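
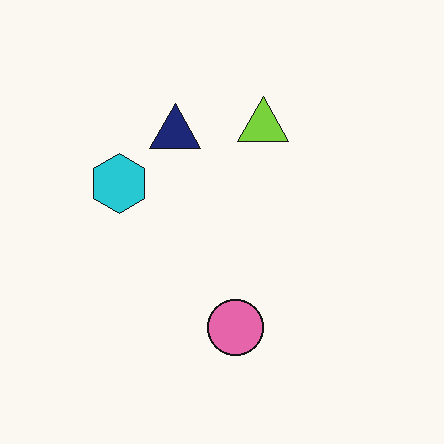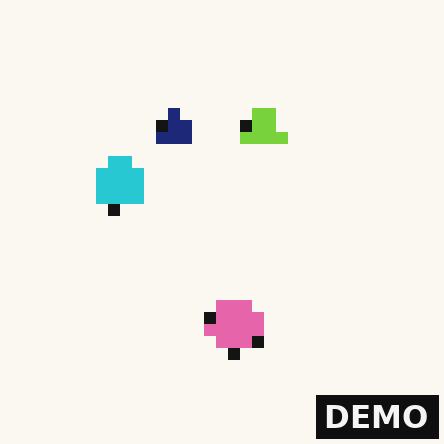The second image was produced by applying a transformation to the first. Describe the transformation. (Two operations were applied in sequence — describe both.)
It was coarsely pixelated, then watermarked with the text "DEMO" in the lower-right corner.

Shapes are reduced to large square blocks; fine edges and outlines are lost — a downscale-then-upscale (mosaic) effect. A dark label reading "DEMO" appears in the lower-right corner.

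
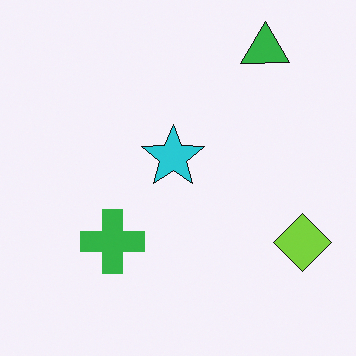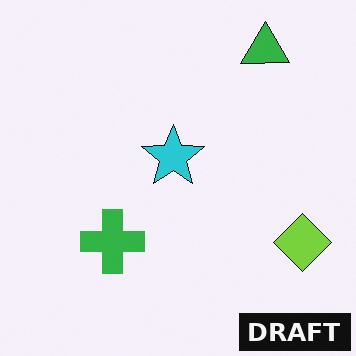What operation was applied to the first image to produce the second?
The second image is the first watermarked with the text "DRAFT" in the lower-right corner.

A dark label reading "DRAFT" appears in the lower-right corner.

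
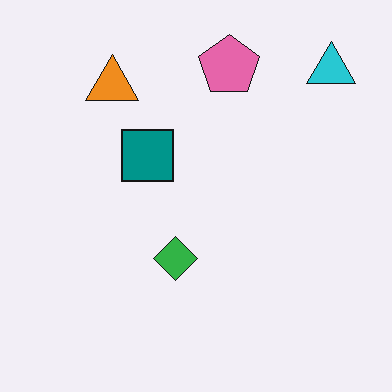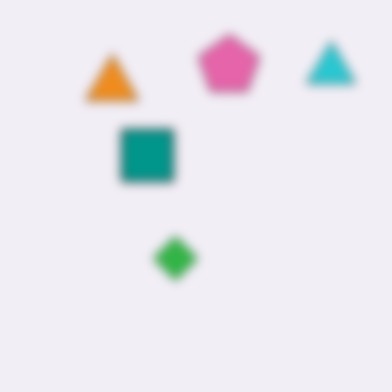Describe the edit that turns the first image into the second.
The second image is the first strongly gaussian-blurred.

Shape edges and outlines are uniformly softened across the whole image.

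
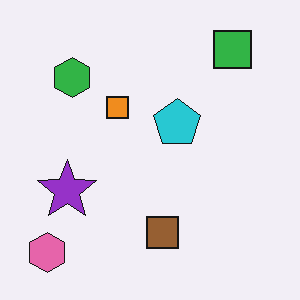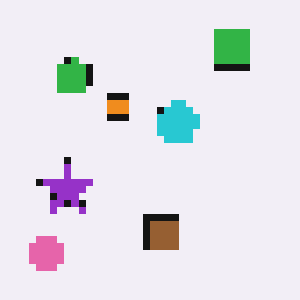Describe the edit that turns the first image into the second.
The transformation is: moderately pixelated.

Shapes are reduced to large square blocks; fine edges and outlines are lost — a downscale-then-upscale (mosaic) effect.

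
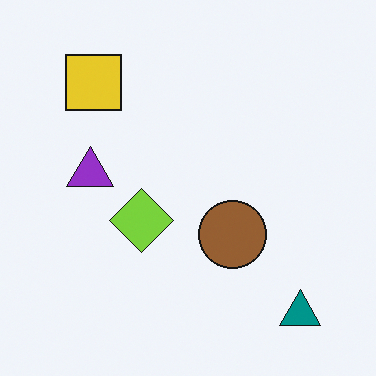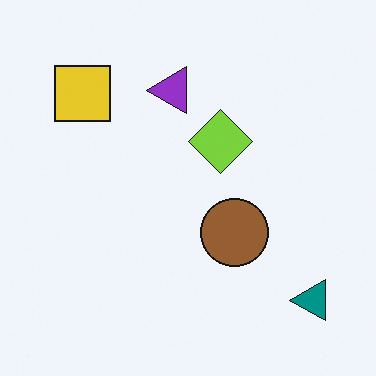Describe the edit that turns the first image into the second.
The second image is the first transposed (reflected across the top-left ↔ bottom-right diagonal).

Shapes have swapped their row and column positions — what was in the top-right is now in the bottom-left — a diagonal reflection.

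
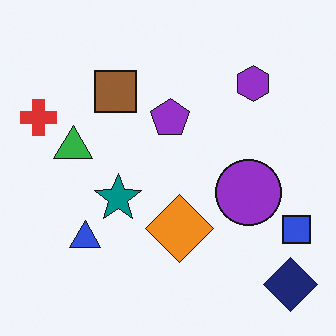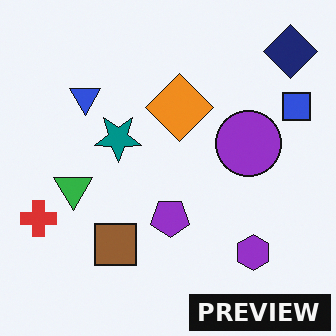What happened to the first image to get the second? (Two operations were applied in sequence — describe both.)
The image was flipped vertically (top ↔ bottom), then watermarked with the text "PREVIEW" in the lower-right corner.

The navy diamond is in the bottom-right of the first image and the top-right of the second — shapes on opposite sides of the horizontal midline have swapped in a mirror flip. A dark label reading "PREVIEW" appears in the lower-right corner.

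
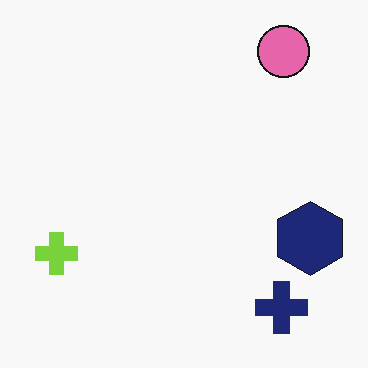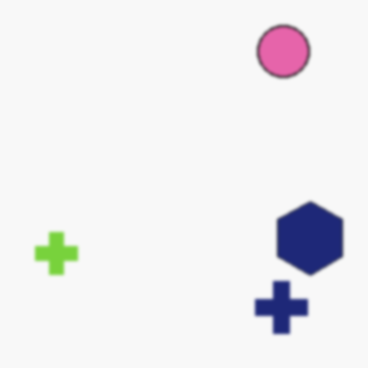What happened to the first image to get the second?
The image was lightly blurred.

Shape edges and outlines are uniformly softened across the whole image.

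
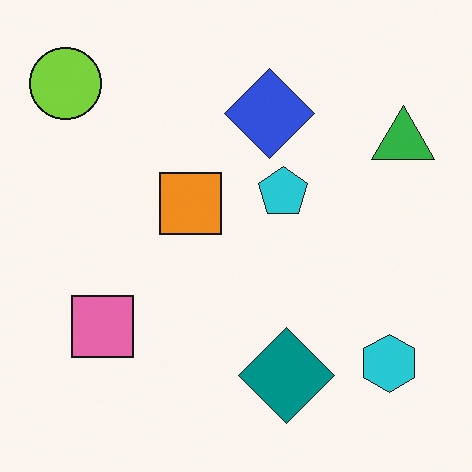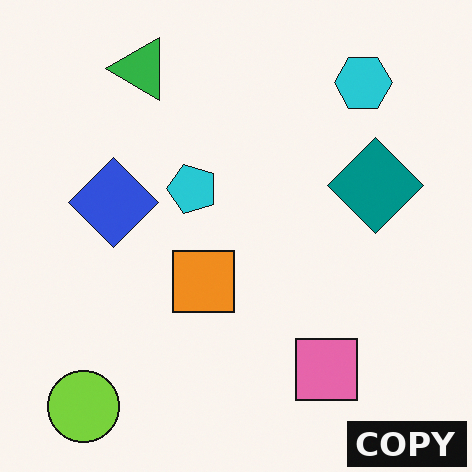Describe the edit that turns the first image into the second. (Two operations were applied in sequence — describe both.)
This is the original image rotated 90° counter-clockwise, then watermarked with the text "COPY" in the lower-right corner.

The lime circle sits in the top-left of the first image and the bottom-left of the second — consistent with a whole-image 90° counter-clockwise rotation. A dark label reading "COPY" appears in the lower-right corner.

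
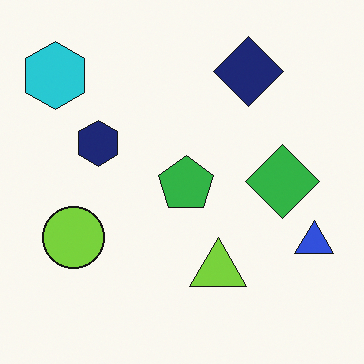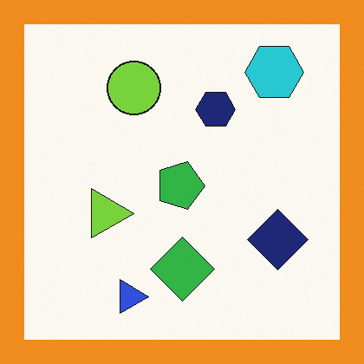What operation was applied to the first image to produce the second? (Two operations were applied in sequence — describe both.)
It was rotated 90° clockwise, then framed with a orange border.

The cyan hexagon sits in the top-left of the first image and the top-right of the second — consistent with a whole-image 90° clockwise rotation. A solid orange frame runs around the edge of the second image, with the content slightly shrunk inside it.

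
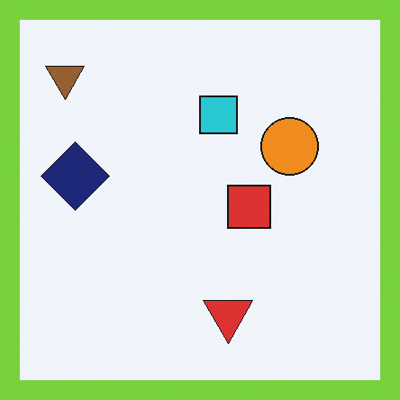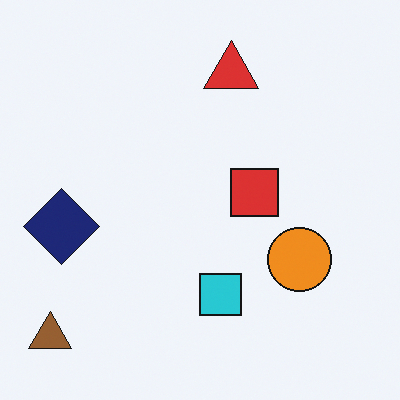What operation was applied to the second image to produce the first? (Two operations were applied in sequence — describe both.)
The transformation is: flipped vertically (top ↔ bottom), then framed with a lime border.

The brown triangle is in the bottom-left of the second image and the top-left of the first — shapes on opposite sides of the horizontal midline have swapped in a mirror flip. A solid lime frame runs around the edge of the first image, with the content slightly shrunk inside it.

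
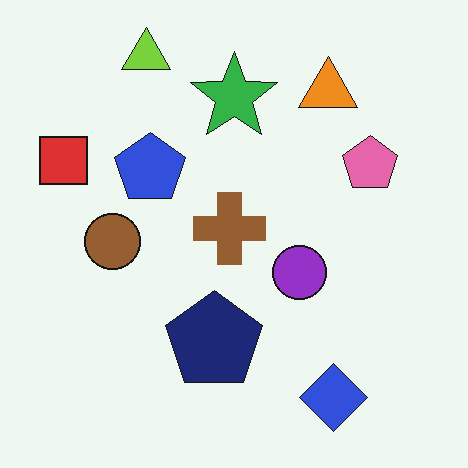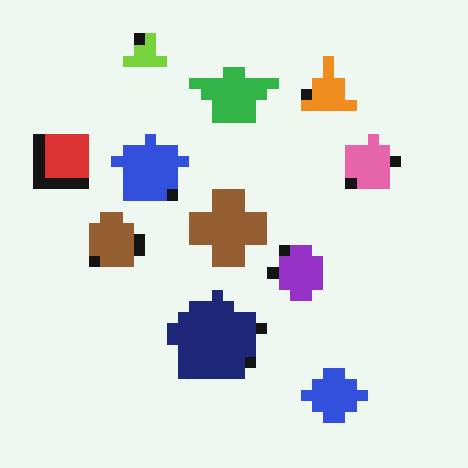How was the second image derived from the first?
Heavily pixelated into large blocks.

Shapes are reduced to large square blocks; fine edges and outlines are lost — a downscale-then-upscale (mosaic) effect.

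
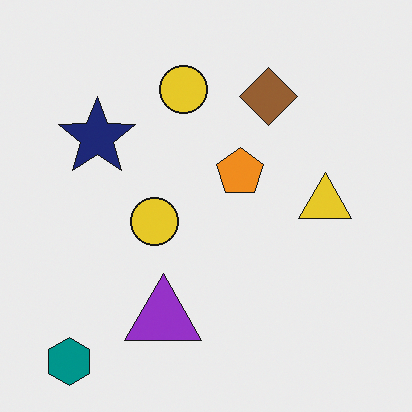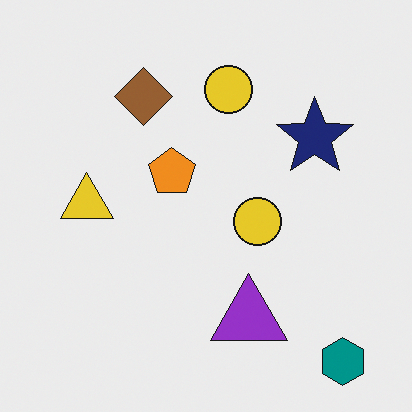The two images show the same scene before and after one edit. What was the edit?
This is the original image flipped horizontally (left ↔ right).

The teal hexagon is in the bottom-left of the first image and the bottom-right of the second — shapes on opposite sides of the vertical midline have swapped in a mirror flip.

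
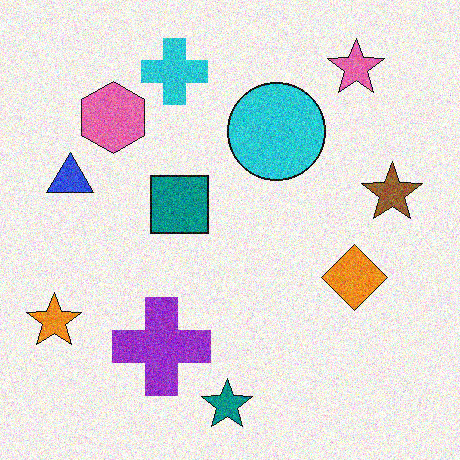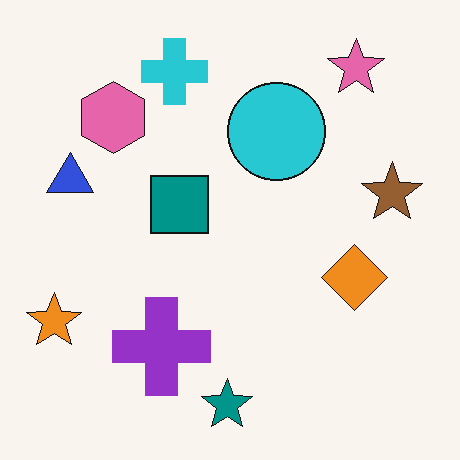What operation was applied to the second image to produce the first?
It was degraded with visible gaussian noise.

Random speckle covers the whole image, including the flat background.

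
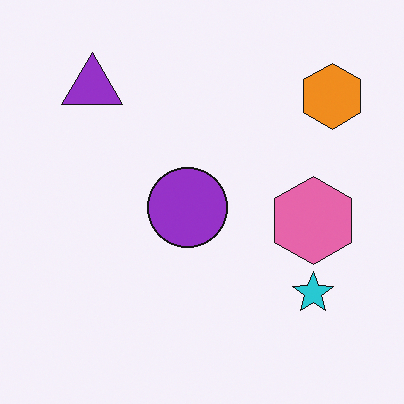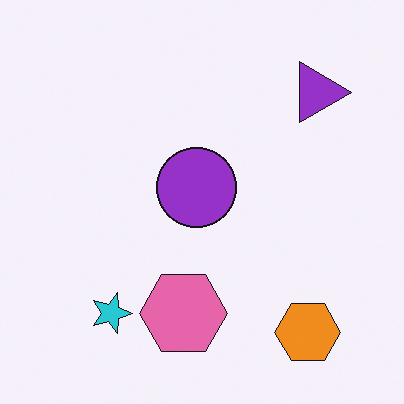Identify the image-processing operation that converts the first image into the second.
The image was rotated 90° clockwise.

The orange hexagon sits in the top-right of the first image and the bottom-right of the second — consistent with a whole-image 90° clockwise rotation.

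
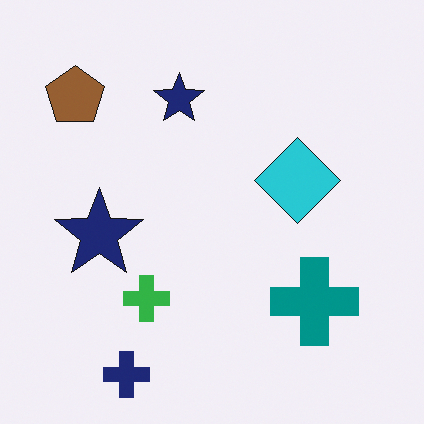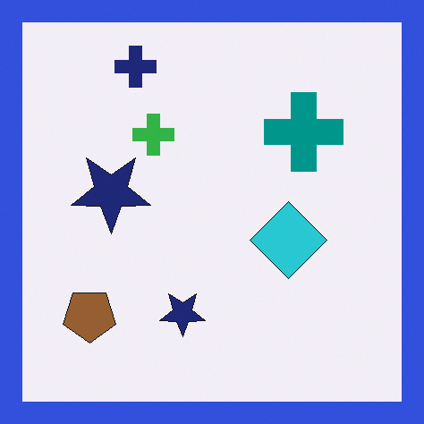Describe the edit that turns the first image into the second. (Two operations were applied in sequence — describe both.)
The second image is the first flipped vertically (top ↔ bottom), then framed with a blue border.

The navy cross is in the bottom-left of the first image and the top-left of the second — shapes on opposite sides of the horizontal midline have swapped in a mirror flip. A solid blue frame runs around the edge of the second image, with the content slightly shrunk inside it.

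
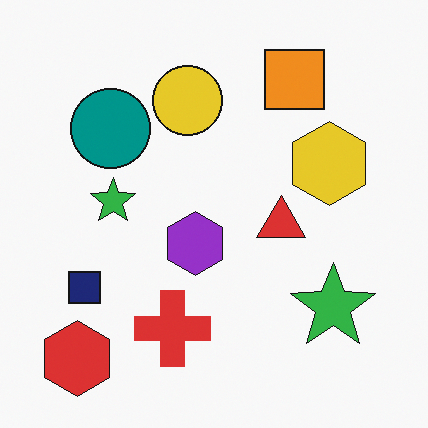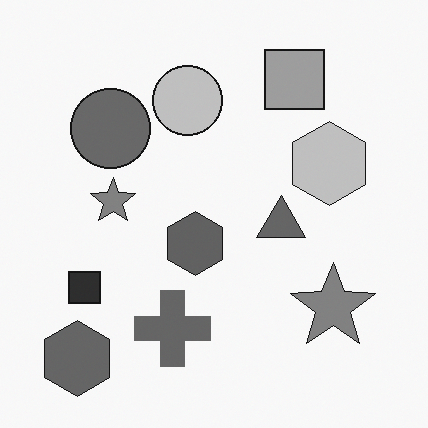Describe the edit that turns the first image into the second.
The image was converted to grayscale.

All color is removed — every shape is now a shade of grey.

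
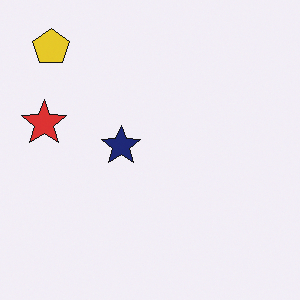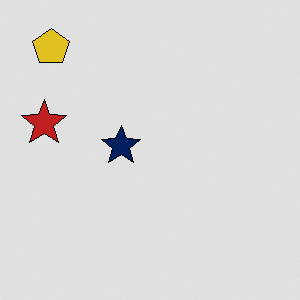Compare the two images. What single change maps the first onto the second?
This is the original image moderately posterized.

Each flat color has snapped to a coarser quantized level — most visibly, the near-white background has dropped to a flat grey.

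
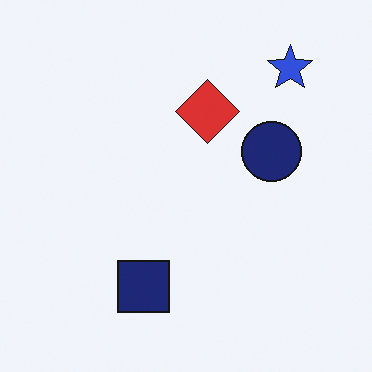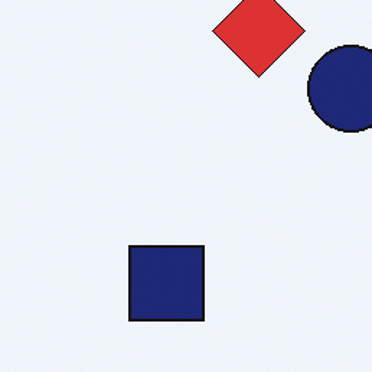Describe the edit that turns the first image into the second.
The image was cropped to a modestly smaller region and rescaled.

The visible shapes are larger and the field of view is narrower; shapes near the original edges may be partly or wholly outside the frame — a crop-and-rescale.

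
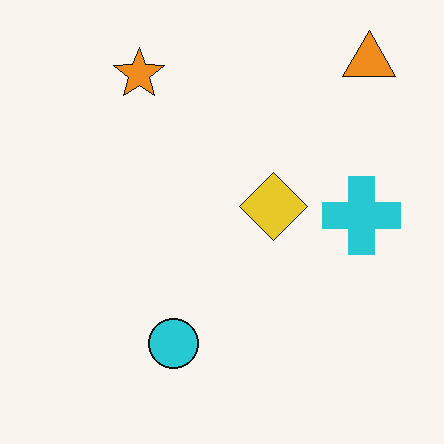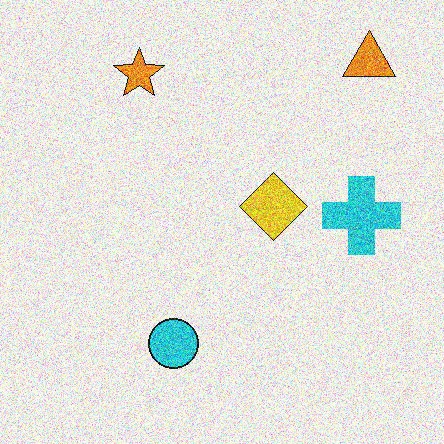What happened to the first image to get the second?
The transformation is: degraded with strong gaussian noise.

Random speckle covers the whole image, including the flat background.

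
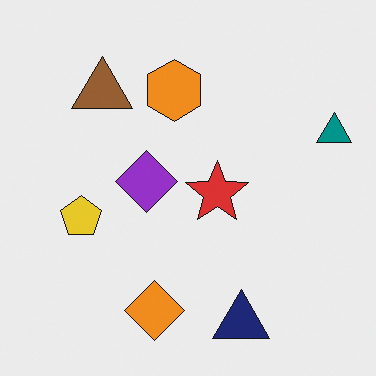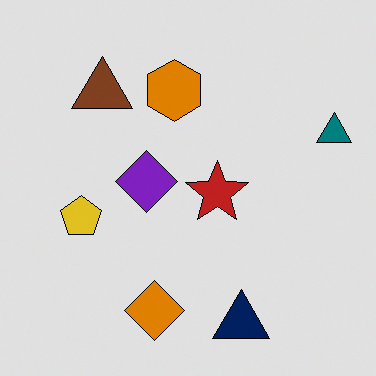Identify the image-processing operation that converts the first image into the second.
It was moderately posterized.

Each flat color has snapped to a coarser quantized level — most visibly, the near-white background has dropped to a flat grey.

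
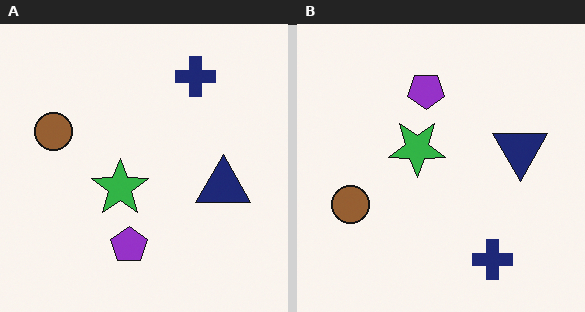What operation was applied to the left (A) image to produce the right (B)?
This is the original image flipped vertically (top ↔ bottom).

The navy cross is in the top-right of the left (A) image and the bottom-right of the right (B) — shapes on opposite sides of the horizontal midline have swapped in a mirror flip.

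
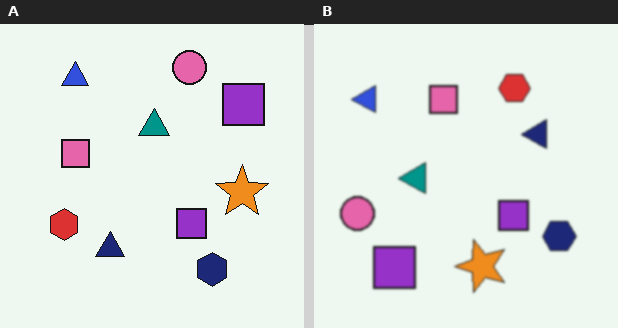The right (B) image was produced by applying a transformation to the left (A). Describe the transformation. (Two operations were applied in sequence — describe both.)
The right (B) image is the left (A) transposed (reflected across the top-left ↔ bottom-right diagonal), then lightly blurred.

Shapes have swapped their row and column positions — what was in the top-right is now in the bottom-left — a diagonal reflection. Shape edges and outlines are uniformly softened across the whole image.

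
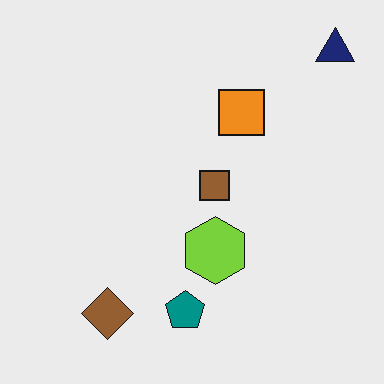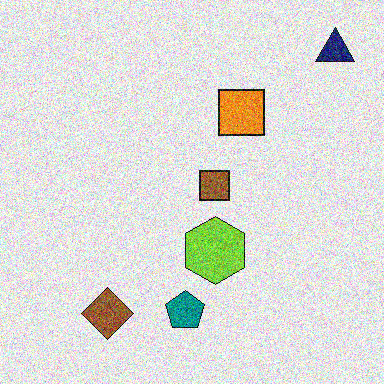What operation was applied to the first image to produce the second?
The transformation is: degraded with heavy additive noise.

Random speckle covers the whole image, including the flat background.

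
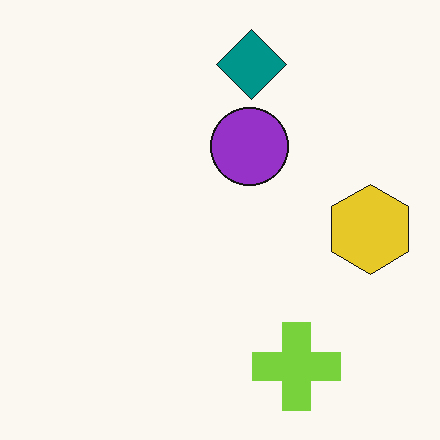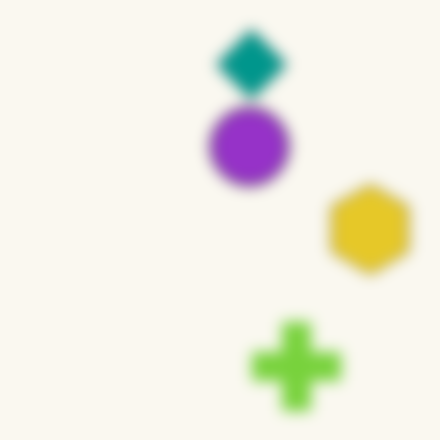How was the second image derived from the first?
The transformation is: strongly gaussian-blurred.

Shape edges and outlines are uniformly softened across the whole image.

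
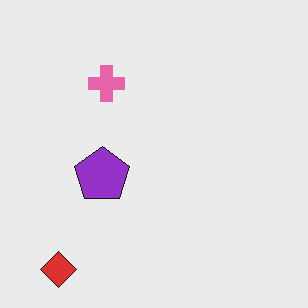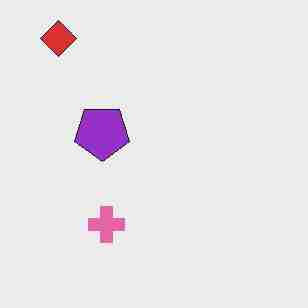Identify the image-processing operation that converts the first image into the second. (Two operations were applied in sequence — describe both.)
The transformation is: flipped vertically (top ↔ bottom), then degraded with heavy JPEG compression.

The red diamond is in the bottom-left of the first image and the top-left of the second — shapes on opposite sides of the horizontal midline have swapped in a mirror flip. Blocky 8×8 compression artifacts appear around shape edges and the flat background shows ringing — characteristic JPEG degradation.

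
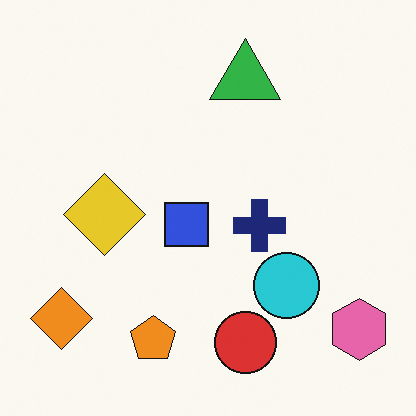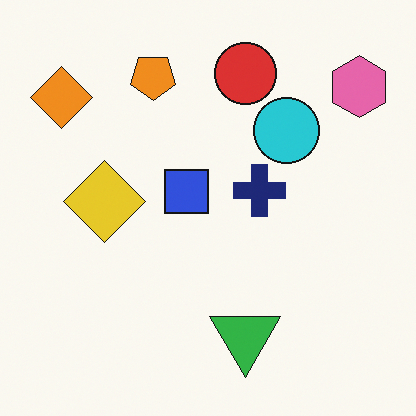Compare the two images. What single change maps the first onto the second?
This is the original image flipped vertically (top ↔ bottom).

The red circle is in the bottom of the first image and the top of the second — shapes on opposite sides of the horizontal midline have swapped in a mirror flip.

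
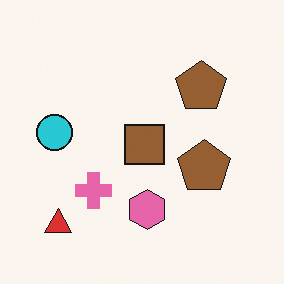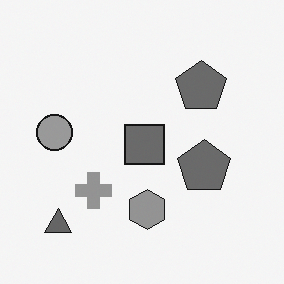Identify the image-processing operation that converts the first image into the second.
It was converted to grayscale.

All color is removed — every shape is now a shade of grey.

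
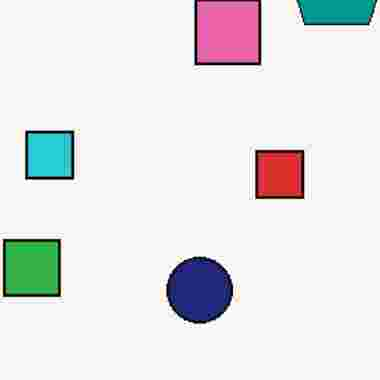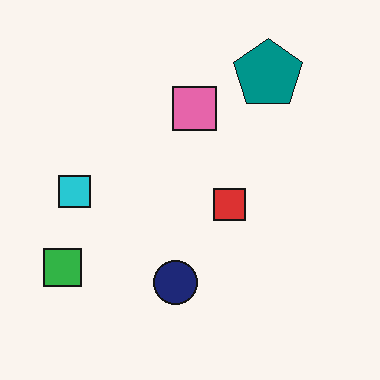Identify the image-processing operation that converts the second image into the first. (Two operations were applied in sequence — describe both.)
The first image is the second cropped to a modestly smaller region and rescaled, then heavily JPEG-compressed with obvious blocking artifacts.

The visible shapes are larger and the field of view is narrower; shapes near the original edges may be partly or wholly outside the frame — a crop-and-rescale. Blocky 8×8 compression artifacts appear around shape edges and the flat background shows ringing — characteristic JPEG degradation.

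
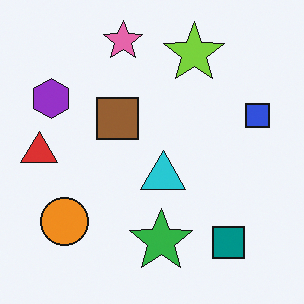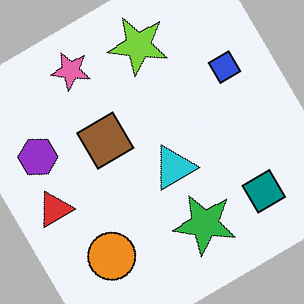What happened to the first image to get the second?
Rotated counter-clockwise by a large amount — several tens of degrees.

Every shape is tilted by the same angle and the image corners show triangular fill wedges — a whole-image rotation by a non-right angle.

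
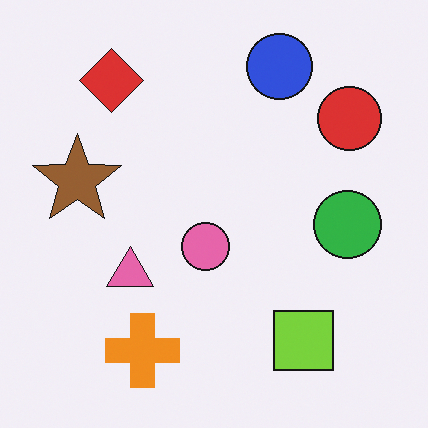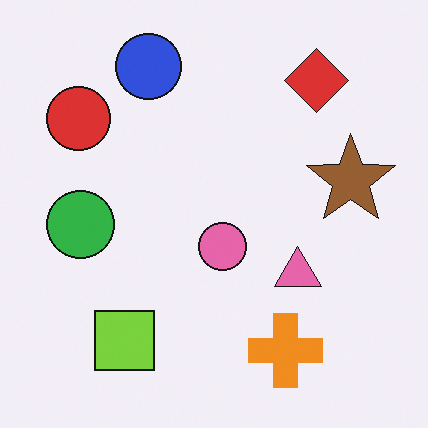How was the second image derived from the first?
The image was flipped horizontally (left ↔ right).

The brown star is in the left of the first image and the right of the second — shapes on opposite sides of the vertical midline have swapped in a mirror flip.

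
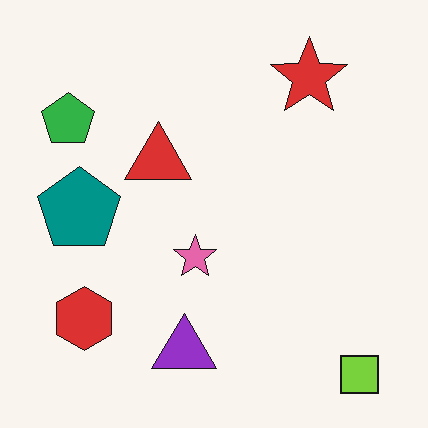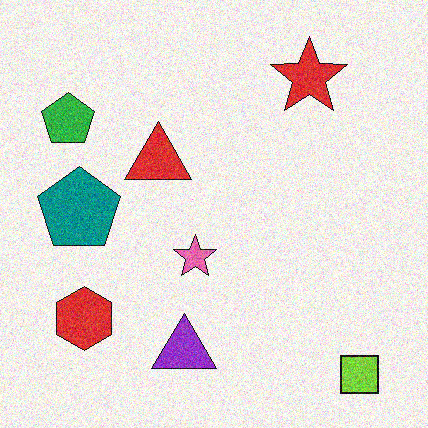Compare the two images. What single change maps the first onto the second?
The transformation is: degraded with visible gaussian noise.

Random speckle covers the whole image, including the flat background.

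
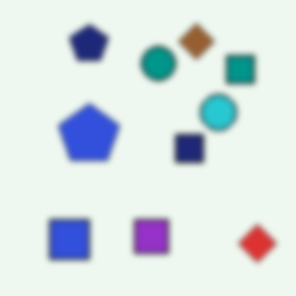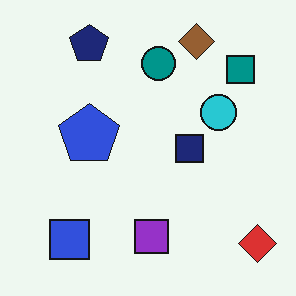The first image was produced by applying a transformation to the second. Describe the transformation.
The image was noticeably gaussian-blurred.

Shape edges and outlines are uniformly softened across the whole image.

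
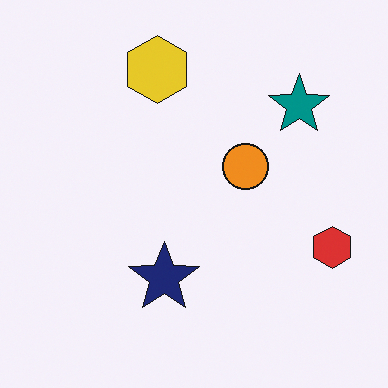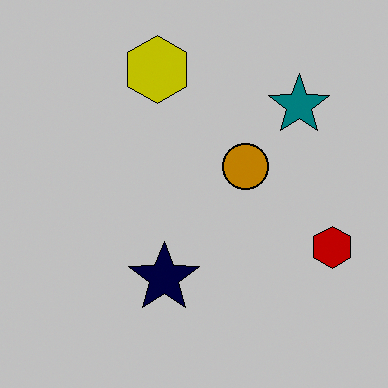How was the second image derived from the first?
The image was heavily posterized to just a handful of flat colors.

Each flat color has snapped to a coarser quantized level — most visibly, the near-white background has dropped to a flat grey.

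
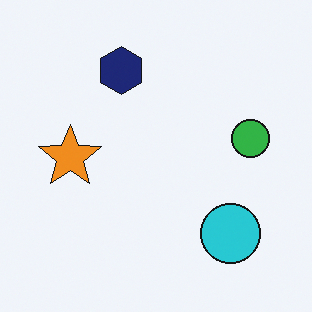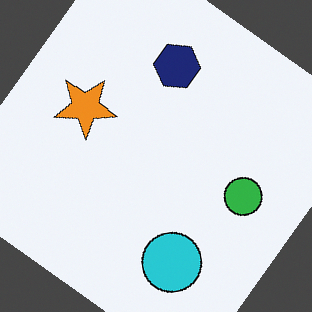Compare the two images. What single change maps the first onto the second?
This is the original image rotated clockwise by a large amount — several tens of degrees.

Every shape is tilted by the same angle and the image corners show triangular fill wedges — a whole-image rotation by a non-right angle.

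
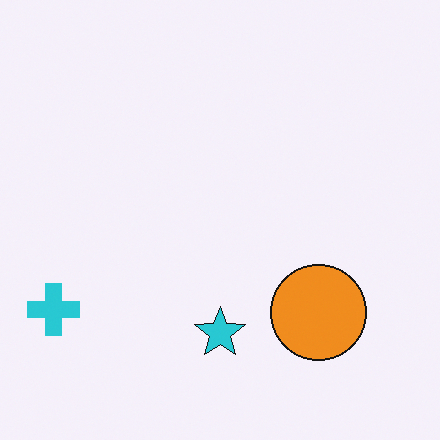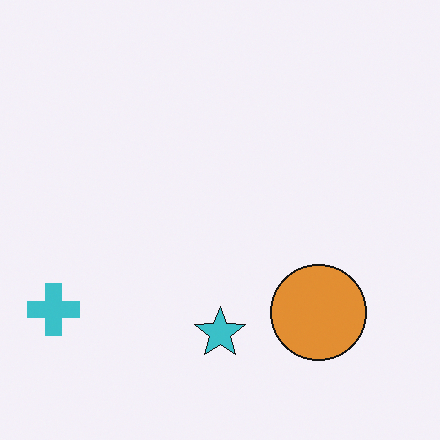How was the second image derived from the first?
The transformation is: slightly desaturated.

All colors are more muted and greyish — a global saturation change.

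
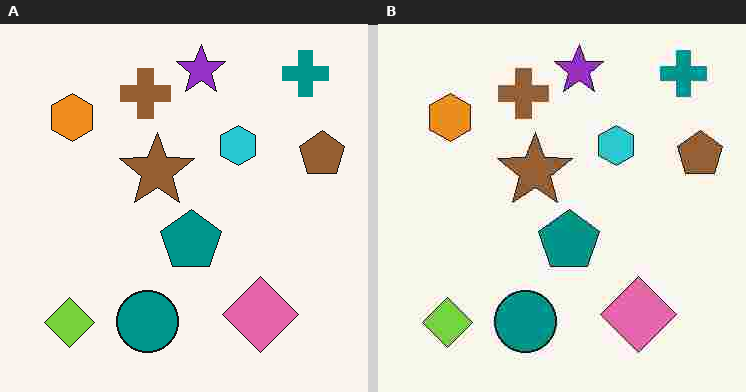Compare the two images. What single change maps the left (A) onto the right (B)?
The image was heavily JPEG-compressed with obvious blocking artifacts.

Blocky 8×8 compression artifacts appear around shape edges and the flat background shows ringing — characteristic JPEG degradation.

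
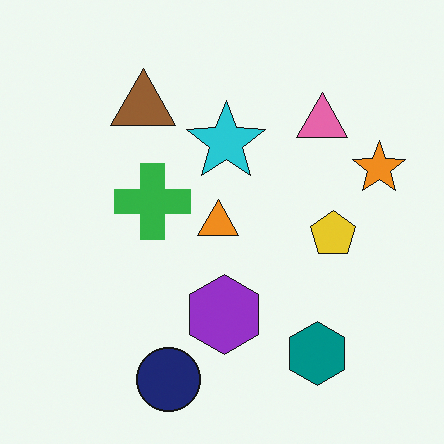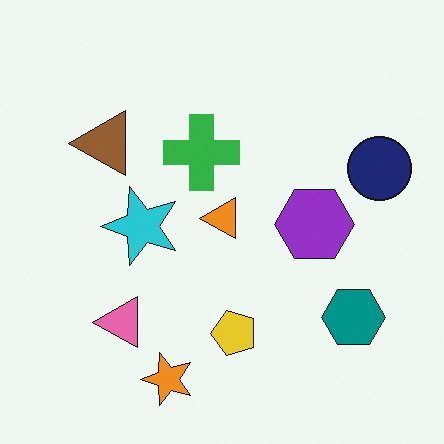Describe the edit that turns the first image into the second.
The second image is the first transposed (reflected across the top-left ↔ bottom-right diagonal).

Shapes have swapped their row and column positions — what was in the top-right is now in the bottom-left — a diagonal reflection.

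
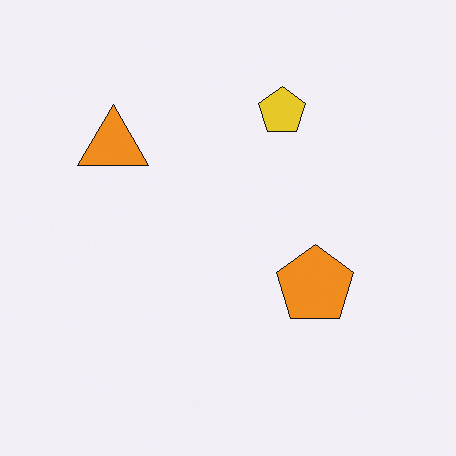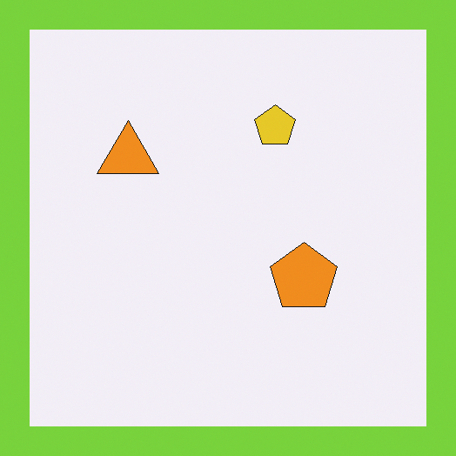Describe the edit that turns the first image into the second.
This is the original image framed with a lime border.

A solid lime frame runs around the edge of the second image, with the content slightly shrunk inside it.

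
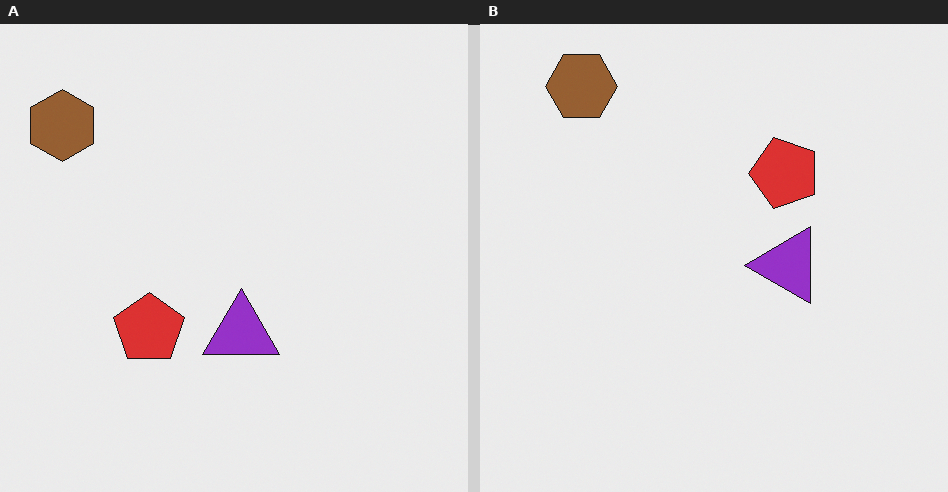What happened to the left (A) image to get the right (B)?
The transformation is: transposed (reflected across the top-left ↔ bottom-right diagonal).

Shapes have swapped their row and column positions — what was in the top-right is now in the bottom-left — a diagonal reflection.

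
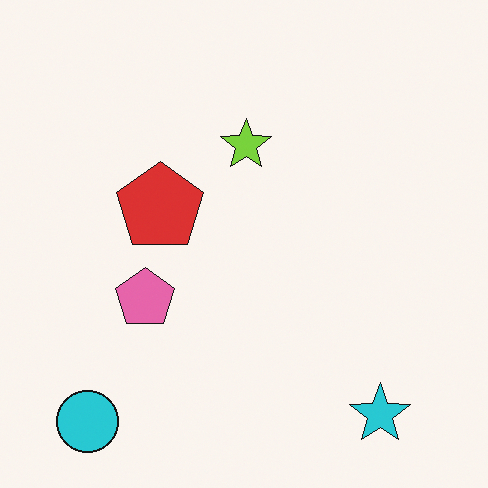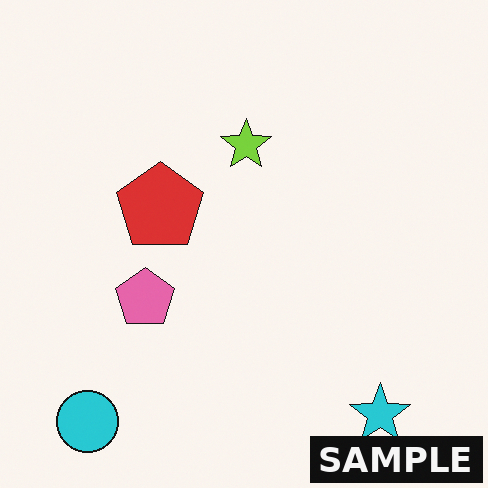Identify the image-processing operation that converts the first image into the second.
The second image is the first watermarked with the text "SAMPLE" in the lower-right corner.

A dark label reading "SAMPLE" appears in the lower-right corner.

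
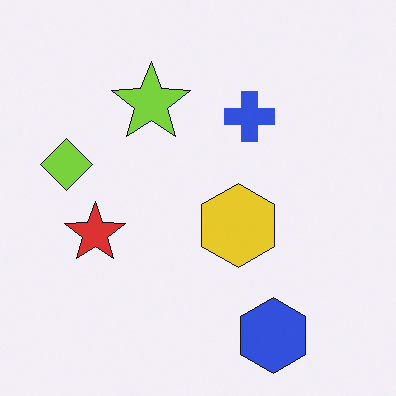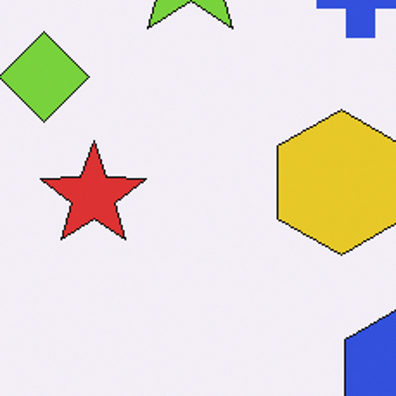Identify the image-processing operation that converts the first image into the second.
It was cropped tightly and scaled back up.

The visible shapes are larger and the field of view is narrower; shapes near the original edges may be partly or wholly outside the frame — a crop-and-rescale.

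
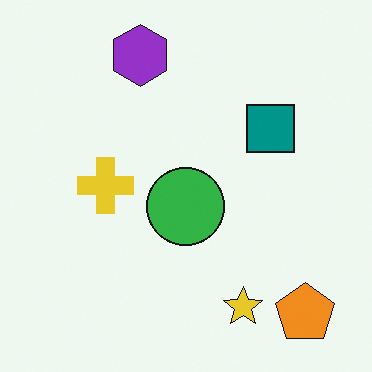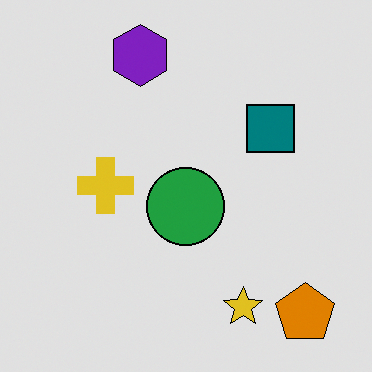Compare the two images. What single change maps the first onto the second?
It was moderately posterized.

Each flat color has snapped to a coarser quantized level — most visibly, the near-white background has dropped to a flat grey.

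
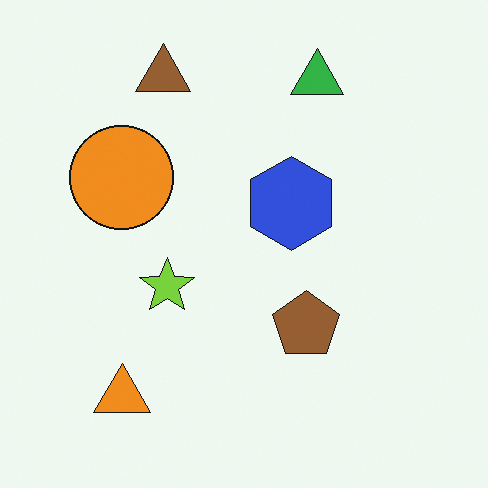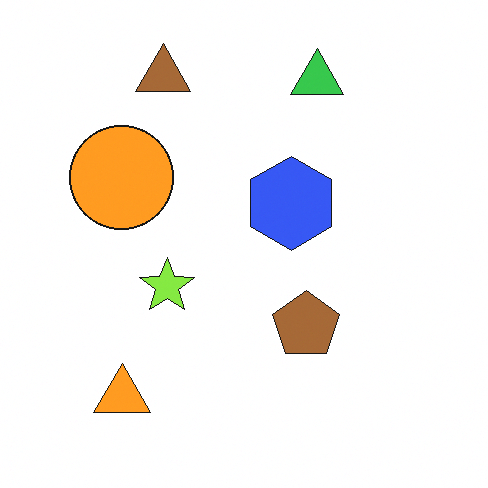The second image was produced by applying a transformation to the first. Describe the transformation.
The image was brightened a little.

Every pixel — background and shapes alike — is uniformly brightened.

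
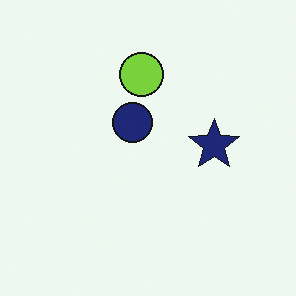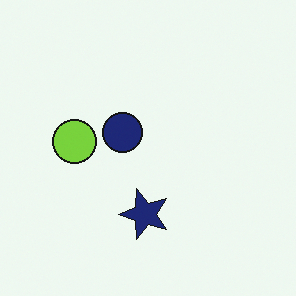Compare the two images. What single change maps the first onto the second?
This is the original image transposed (reflected across the top-left ↔ bottom-right diagonal).

Shapes have swapped their row and column positions — what was in the top-right is now in the bottom-left — a diagonal reflection.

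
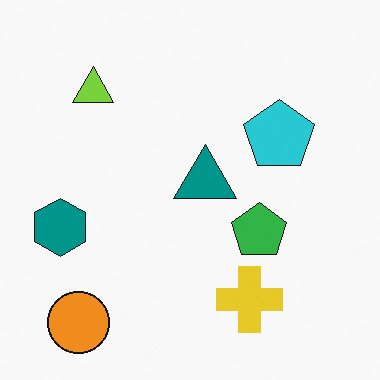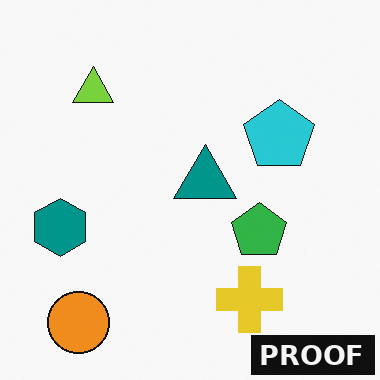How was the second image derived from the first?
The second image is the first watermarked with the text "PROOF" in the lower-right corner.

A dark label reading "PROOF" appears in the lower-right corner.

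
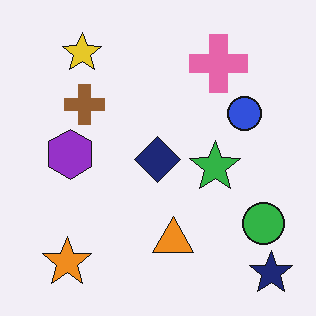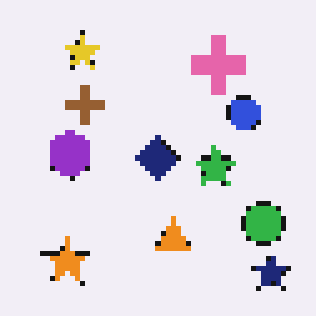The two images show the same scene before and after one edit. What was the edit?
The image was mildly pixelated.

Shapes are reduced to large square blocks; fine edges and outlines are lost — a downscale-then-upscale (mosaic) effect.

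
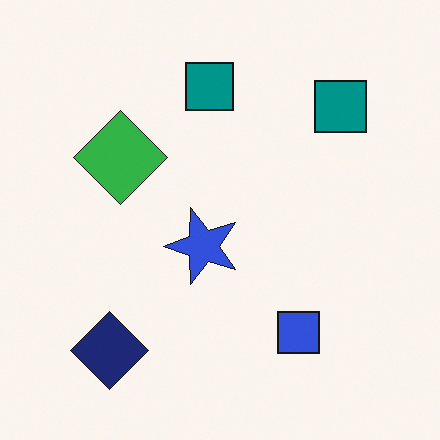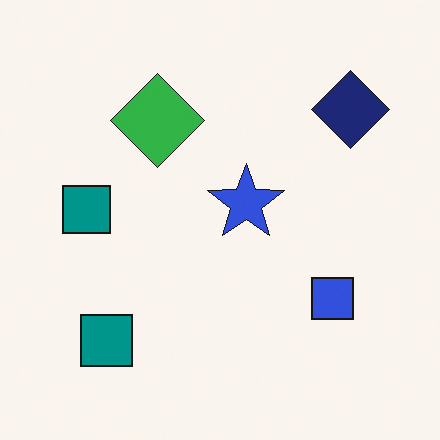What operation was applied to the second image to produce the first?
The image was transposed (reflected across the top-left ↔ bottom-right diagonal).

Shapes have swapped their row and column positions — what was in the top-right is now in the bottom-left — a diagonal reflection.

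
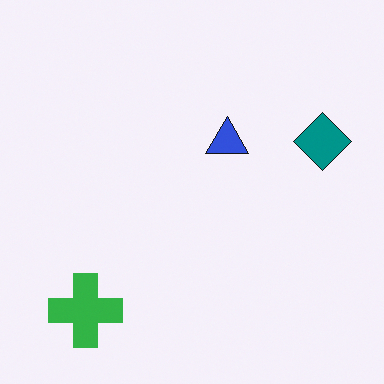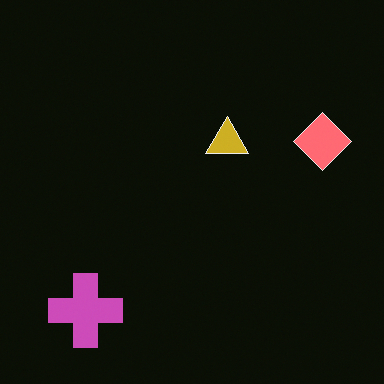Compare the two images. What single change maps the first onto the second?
Color-inverted (negative).

The light background has become dark and every shape's color is its complement — a photographic negative.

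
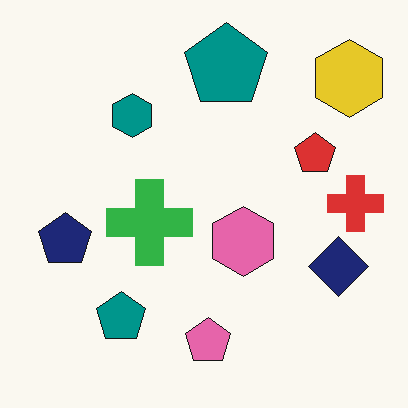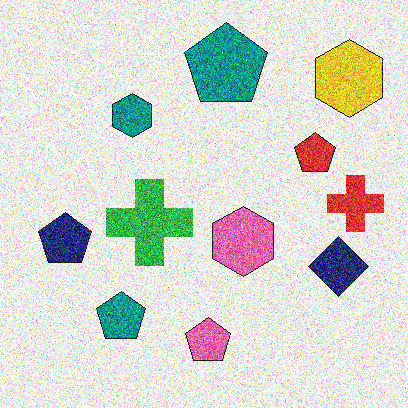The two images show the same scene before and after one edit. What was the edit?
The image was degraded with strong gaussian noise.

Random speckle covers the whole image, including the flat background.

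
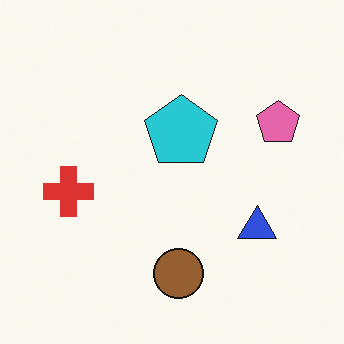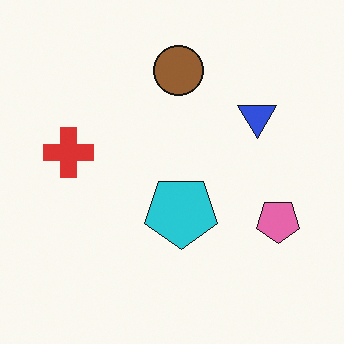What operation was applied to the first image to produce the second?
The image was flipped vertically (top ↔ bottom).

The brown circle is in the bottom of the first image and the top of the second — shapes on opposite sides of the horizontal midline have swapped in a mirror flip.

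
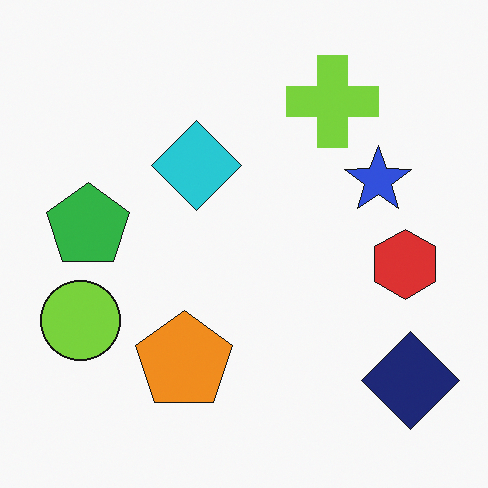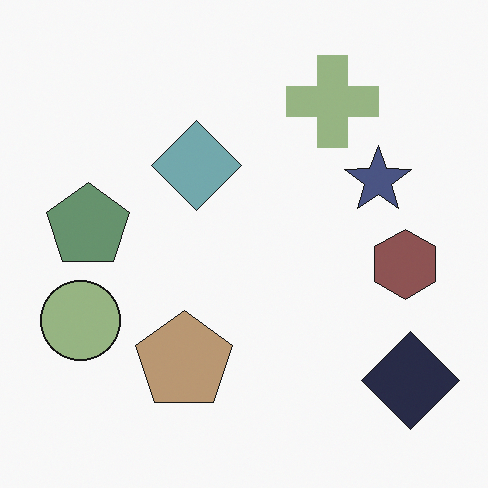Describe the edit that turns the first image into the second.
The second image is the first made much more muted (saturation change).

All colors are more muted and greyish — a global saturation change.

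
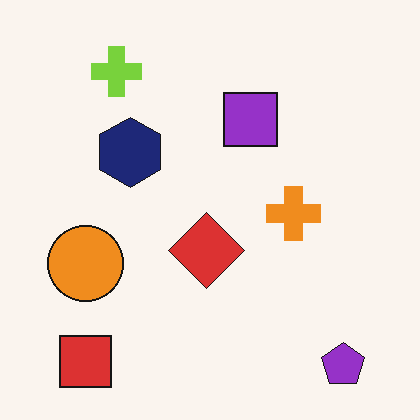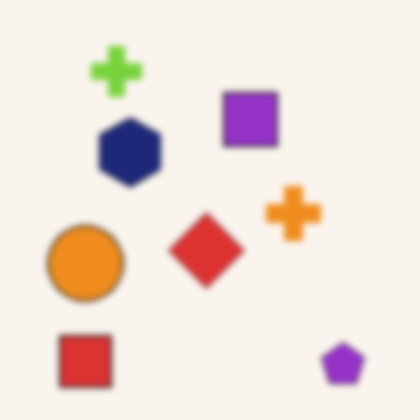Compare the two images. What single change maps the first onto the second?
It was moderately blurred.

Shape edges and outlines are uniformly softened across the whole image.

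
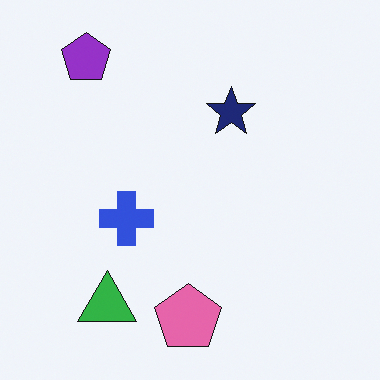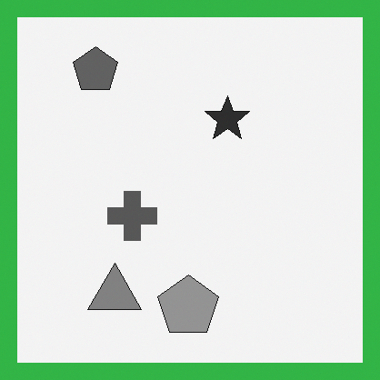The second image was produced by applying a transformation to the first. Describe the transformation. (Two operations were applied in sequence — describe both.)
It was converted to grayscale, then framed with a green border.

All color is removed — every shape is now a shade of grey. A solid green frame runs around the edge of the second image, with the content slightly shrunk inside it.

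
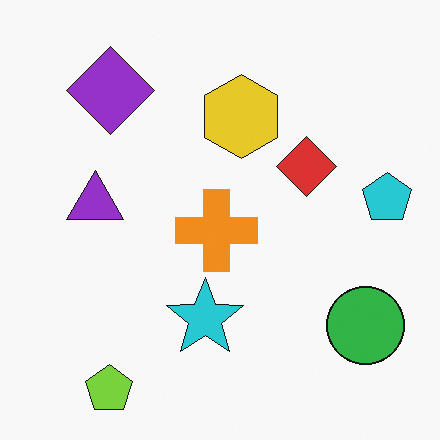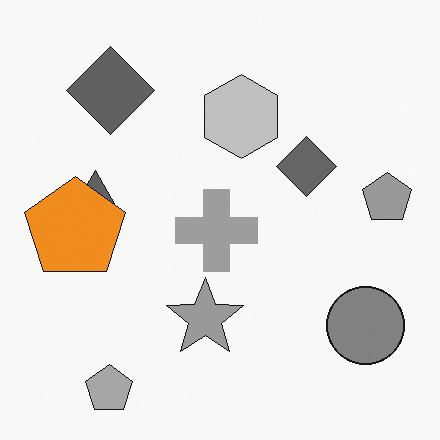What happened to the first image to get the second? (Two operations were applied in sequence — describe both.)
It was converted to grayscale, then overlaid with an additional orange pentagon.

All color is removed — every shape is now a shade of grey. An orange pentagon appears in the second image that is absent from the first.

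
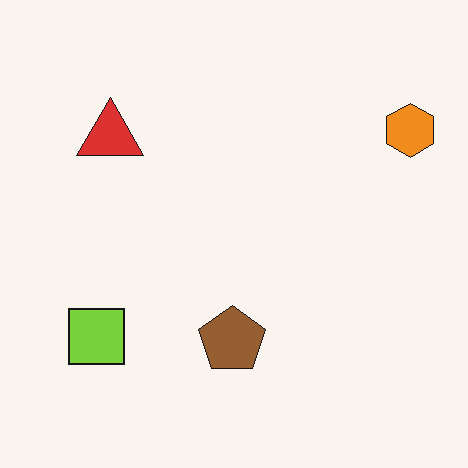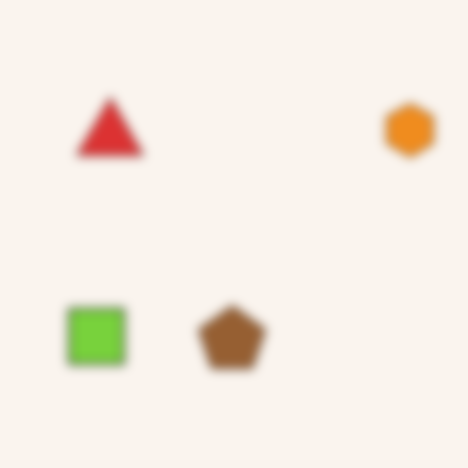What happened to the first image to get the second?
The transformation is: heavily blurred.

Shape edges and outlines are uniformly softened across the whole image.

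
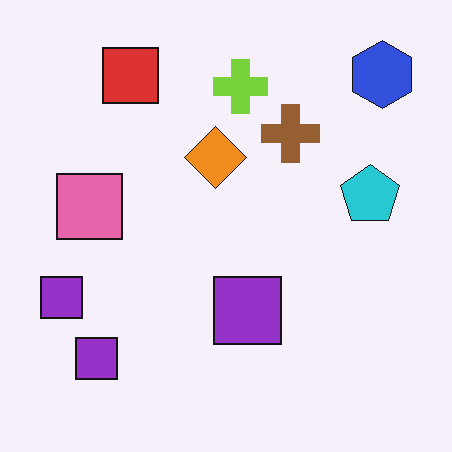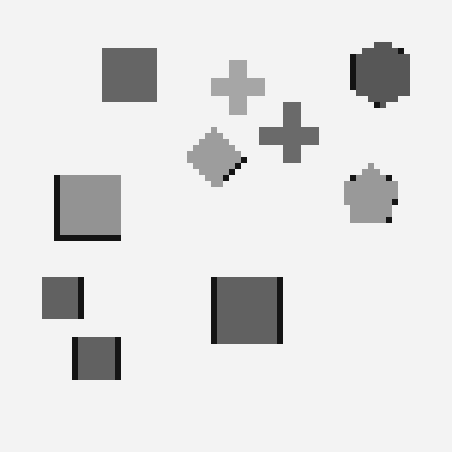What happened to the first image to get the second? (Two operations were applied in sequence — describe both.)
The image was moderately pixelated, then converted to grayscale.

Shapes are reduced to large square blocks; fine edges and outlines are lost — a downscale-then-upscale (mosaic) effect. All color is removed — every shape is now a shade of grey.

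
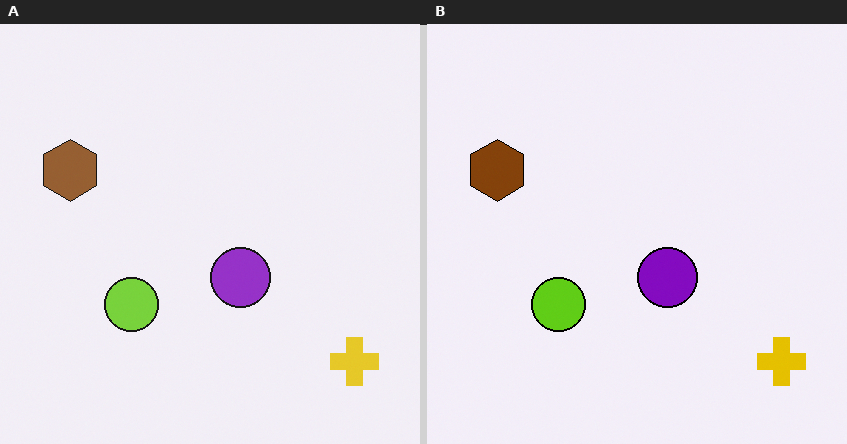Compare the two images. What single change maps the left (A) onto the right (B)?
Given slightly increased contrast.

Tones are pushed away from mid-grey across the whole image — a global contrast change.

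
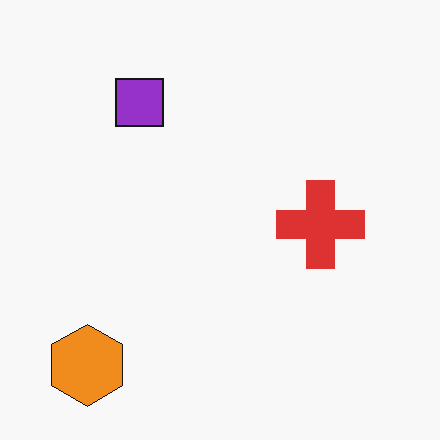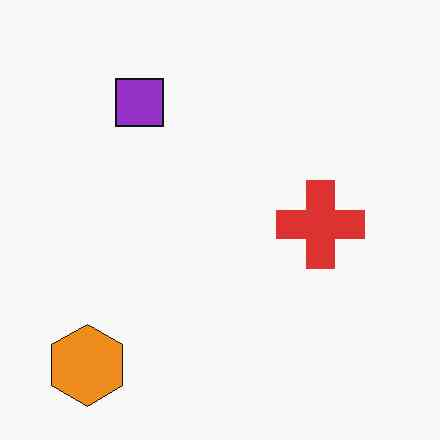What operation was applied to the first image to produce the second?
The second image is the first given moderate JPEG compression.

Blocky 8×8 compression artifacts appear around shape edges and the flat background shows ringing — characteristic JPEG degradation.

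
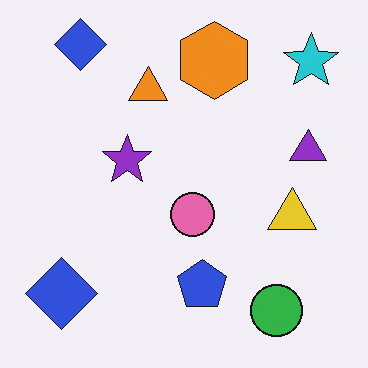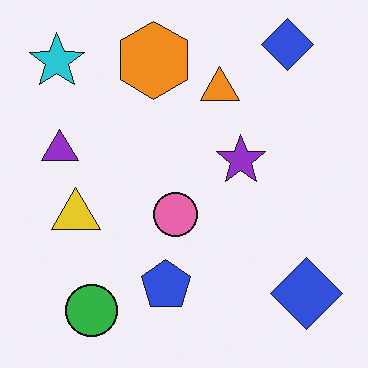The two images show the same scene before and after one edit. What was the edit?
The image was flipped horizontally (left ↔ right).

The cyan star is in the top-right of the first image and the top-left of the second — shapes on opposite sides of the vertical midline have swapped in a mirror flip.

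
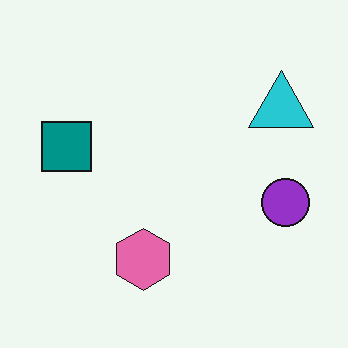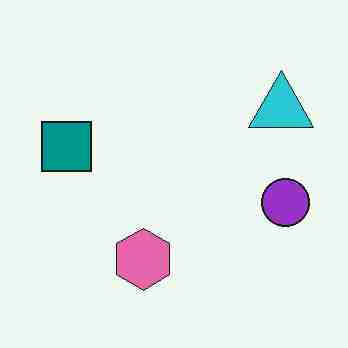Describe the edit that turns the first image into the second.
It was heavily JPEG-compressed with obvious blocking artifacts.

Blocky 8×8 compression artifacts appear around shape edges and the flat background shows ringing — characteristic JPEG degradation.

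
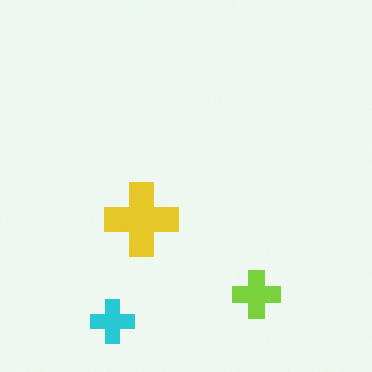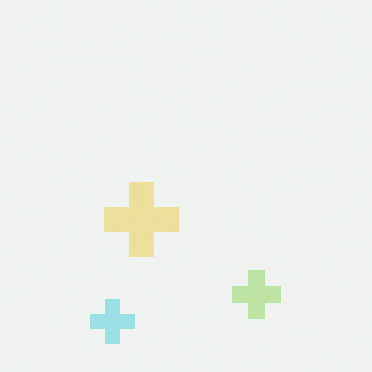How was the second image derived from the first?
This is the original image given much lower contrast.

Tones are pushed toward mid-grey across the whole image — a global contrast change.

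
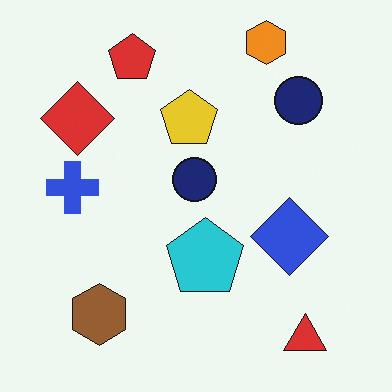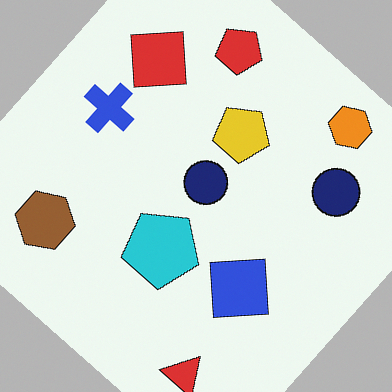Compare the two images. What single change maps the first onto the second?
The second image is the first rotated clockwise by a large amount — several tens of degrees.

Every shape is tilted by the same angle and the image corners show triangular fill wedges — a whole-image rotation by a non-right angle.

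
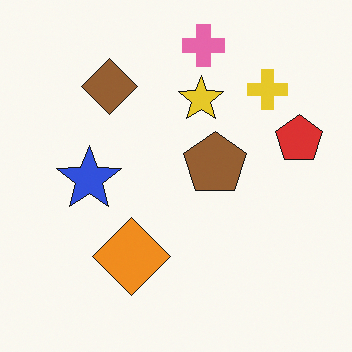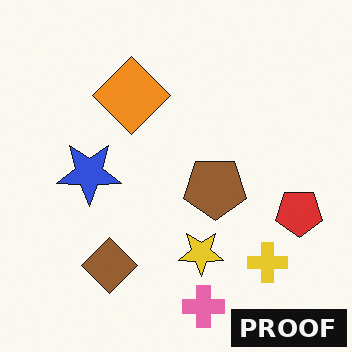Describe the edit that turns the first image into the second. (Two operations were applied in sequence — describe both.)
The transformation is: flipped vertically (top ↔ bottom), then watermarked with the text "PROOF" in the lower-right corner.

The pink cross is in the top of the first image and the bottom of the second — shapes on opposite sides of the horizontal midline have swapped in a mirror flip. A dark label reading "PROOF" appears in the lower-right corner.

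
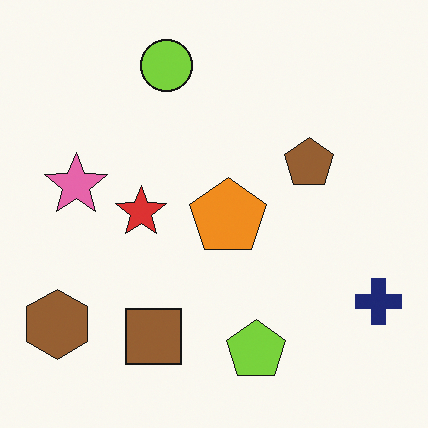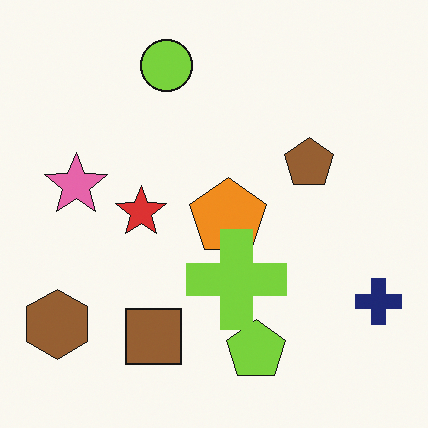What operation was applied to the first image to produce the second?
The transformation is: overlaid with an additional lime cross.

A lime cross appears in the second image that is absent from the first.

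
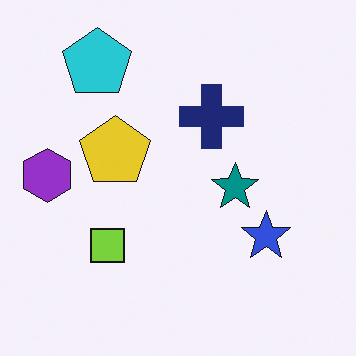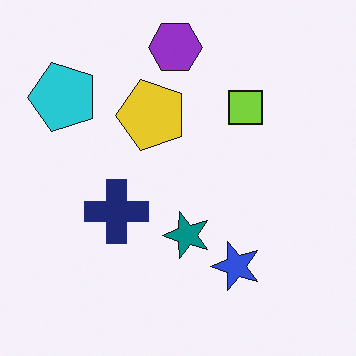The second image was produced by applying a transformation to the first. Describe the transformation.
The second image is the first transposed (reflected across the top-left ↔ bottom-right diagonal).

Shapes have swapped their row and column positions — what was in the top-right is now in the bottom-left — a diagonal reflection.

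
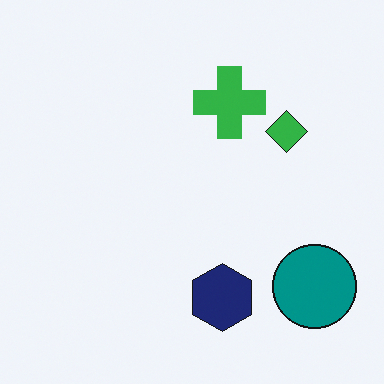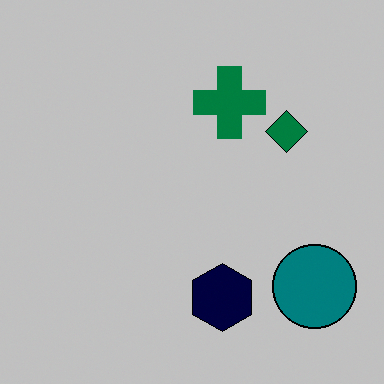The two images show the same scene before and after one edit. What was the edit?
Heavily posterized to just a handful of flat colors.

Each flat color has snapped to a coarser quantized level — most visibly, the near-white background has dropped to a flat grey.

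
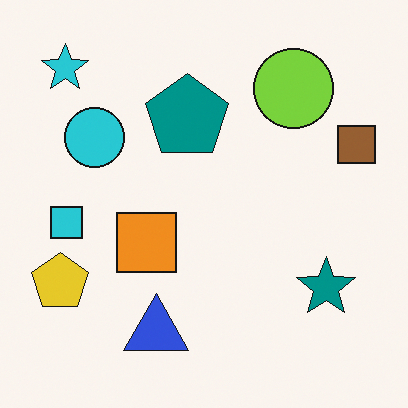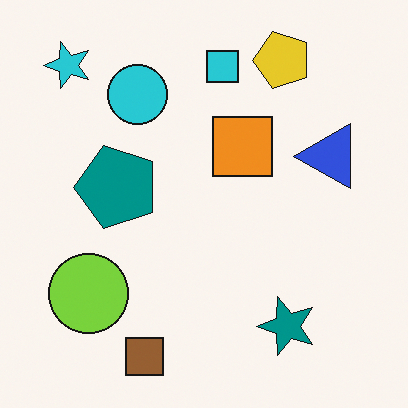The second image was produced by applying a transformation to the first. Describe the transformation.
This is the original image transposed (reflected across the top-left ↔ bottom-right diagonal).

Shapes have swapped their row and column positions — what was in the top-right is now in the bottom-left — a diagonal reflection.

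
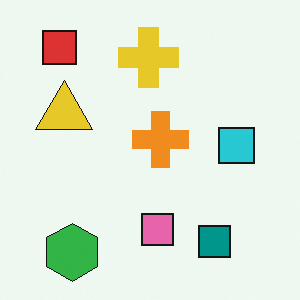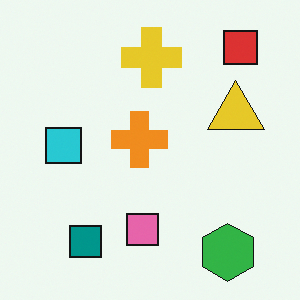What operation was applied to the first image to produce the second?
The image was flipped horizontally (left ↔ right).

The red square is in the top-left of the first image and the top-right of the second — shapes on opposite sides of the vertical midline have swapped in a mirror flip.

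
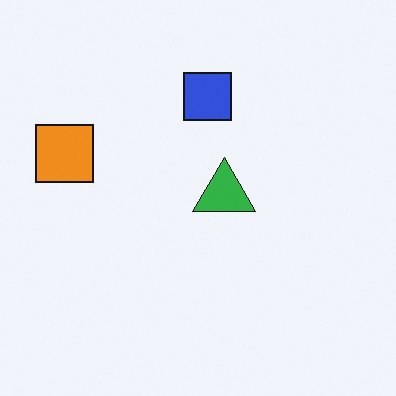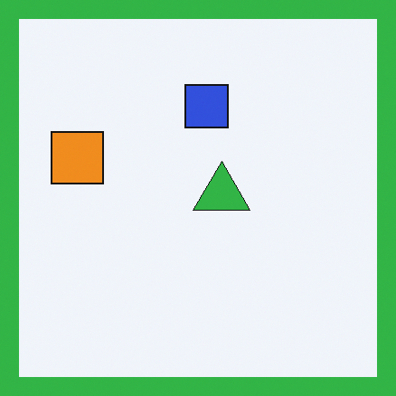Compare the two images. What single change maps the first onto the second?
The image was framed with a green border.

A solid green frame runs around the edge of the second image, with the content slightly shrunk inside it.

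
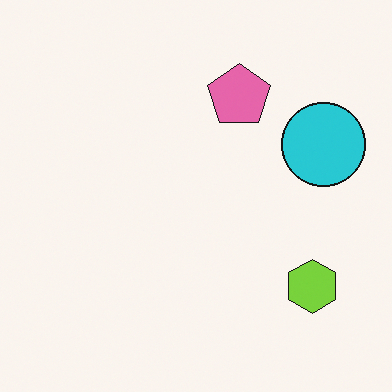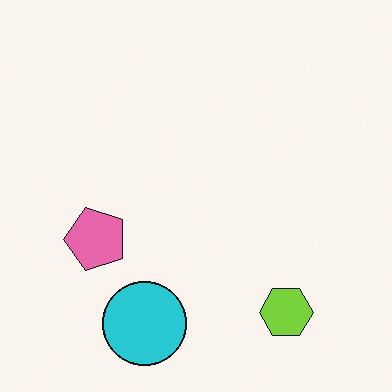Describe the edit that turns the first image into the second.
Transposed (reflected across the top-left ↔ bottom-right diagonal).

Shapes have swapped their row and column positions — what was in the top-right is now in the bottom-left — a diagonal reflection.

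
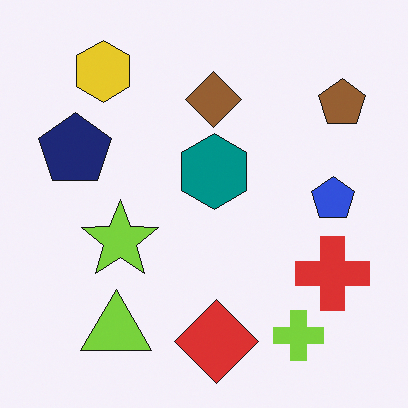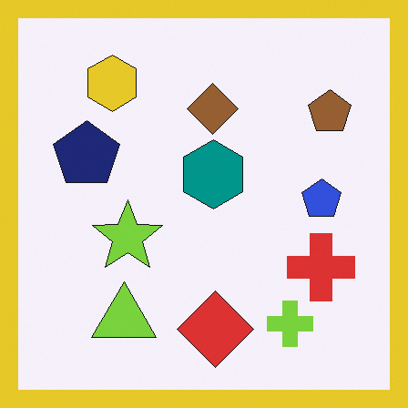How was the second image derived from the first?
It was framed with a yellow border.

A solid yellow frame runs around the edge of the second image, with the content slightly shrunk inside it.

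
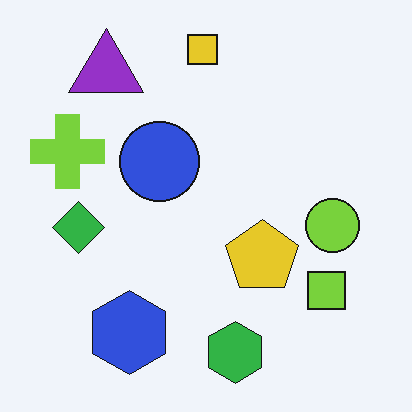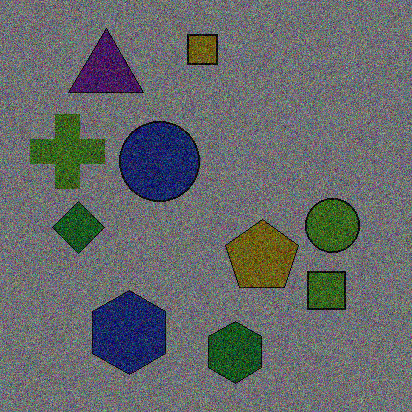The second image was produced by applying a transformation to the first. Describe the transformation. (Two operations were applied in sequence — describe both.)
The transformation is: substantially darkened, then degraded with visible gaussian noise.

Every pixel — background and shapes alike — is uniformly darkened. Random speckle covers the whole image, including the flat background.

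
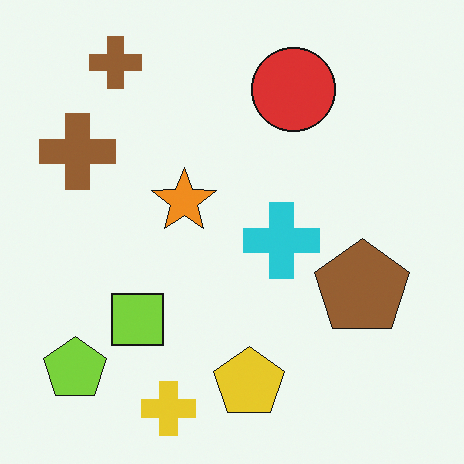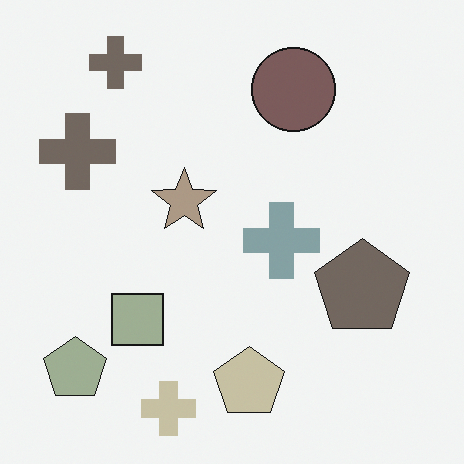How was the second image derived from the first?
This is the original image heavily desaturated.

All colors are more muted and greyish — a global saturation change.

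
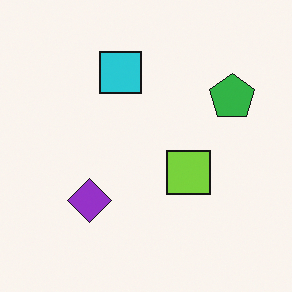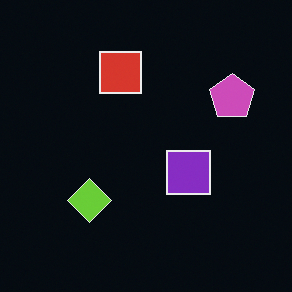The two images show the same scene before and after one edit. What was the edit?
Color-inverted (negative).

The light background has become dark and every shape's color is its complement — a photographic negative.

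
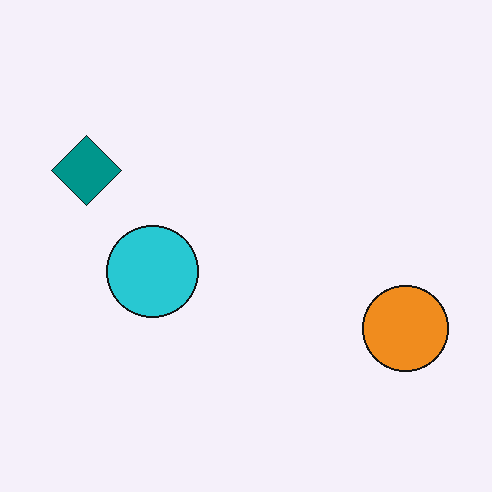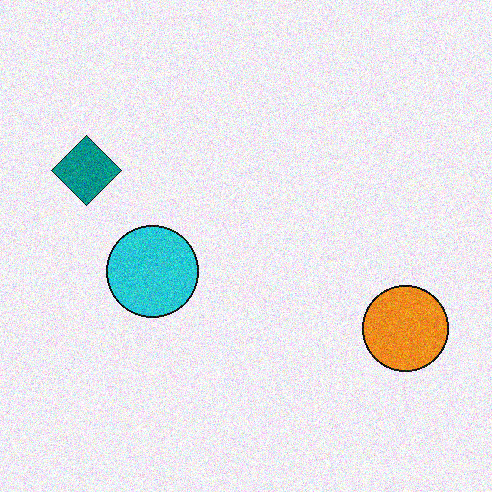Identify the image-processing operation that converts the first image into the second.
Degraded with visible gaussian noise.

Random speckle covers the whole image, including the flat background.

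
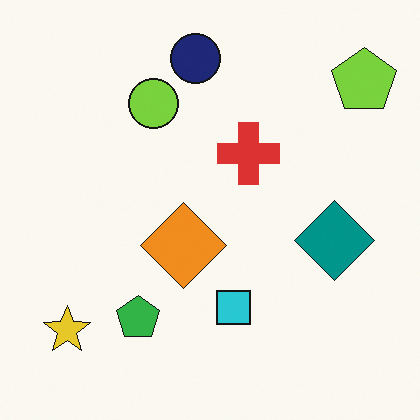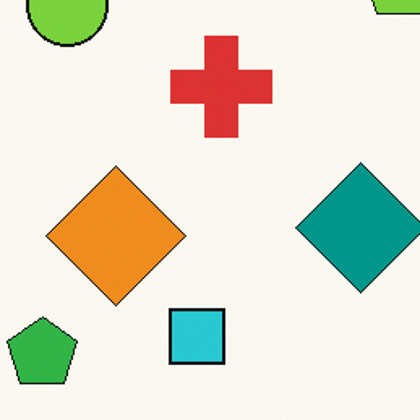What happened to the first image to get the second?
Cropped tightly and scaled back up.

The visible shapes are larger and the field of view is narrower; shapes near the original edges may be partly or wholly outside the frame — a crop-and-rescale.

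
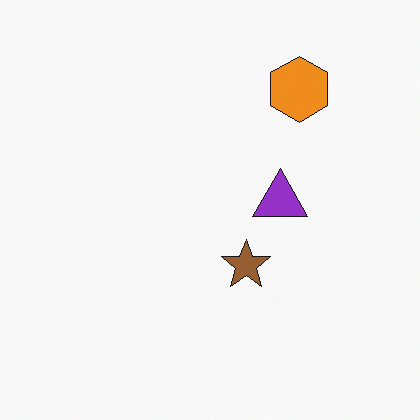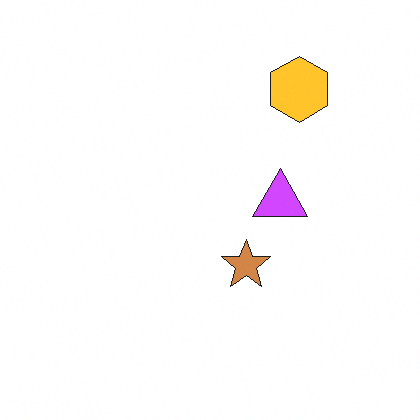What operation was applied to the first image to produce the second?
This is the original image substantially brightened.

Every pixel — background and shapes alike — is uniformly brightened.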